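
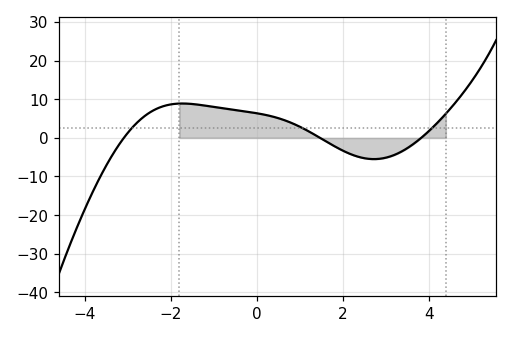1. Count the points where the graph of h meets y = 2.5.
3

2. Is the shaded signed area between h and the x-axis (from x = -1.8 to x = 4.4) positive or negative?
positive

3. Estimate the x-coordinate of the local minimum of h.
2.73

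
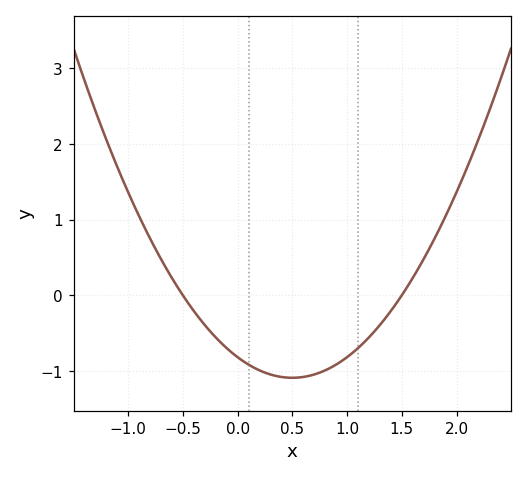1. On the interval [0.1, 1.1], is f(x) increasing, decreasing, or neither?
neither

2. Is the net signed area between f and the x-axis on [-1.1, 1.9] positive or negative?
negative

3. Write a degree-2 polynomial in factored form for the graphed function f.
y = 1.09(x + 0.5)(x - 1.5)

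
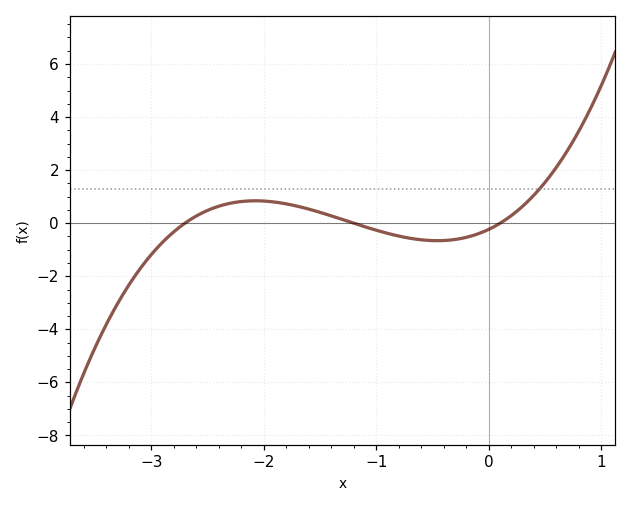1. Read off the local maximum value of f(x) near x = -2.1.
0.845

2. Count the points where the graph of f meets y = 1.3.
1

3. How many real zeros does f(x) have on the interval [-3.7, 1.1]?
3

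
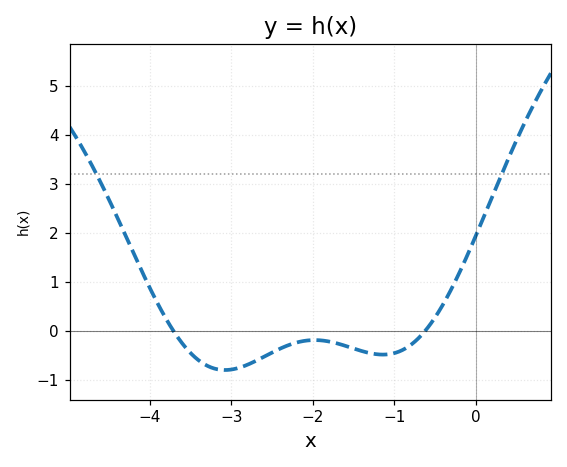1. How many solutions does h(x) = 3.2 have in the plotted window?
2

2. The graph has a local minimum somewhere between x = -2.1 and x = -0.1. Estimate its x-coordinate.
-1.1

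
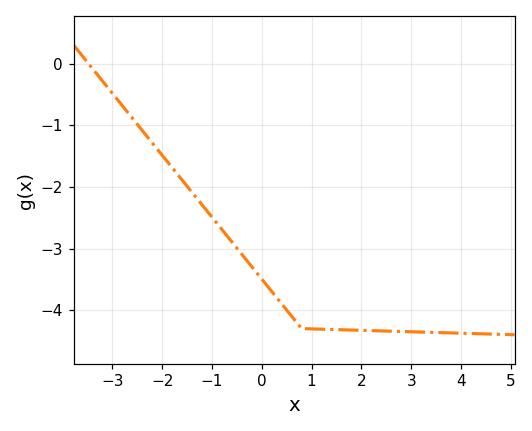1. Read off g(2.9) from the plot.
-4.3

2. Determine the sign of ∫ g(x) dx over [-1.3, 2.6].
negative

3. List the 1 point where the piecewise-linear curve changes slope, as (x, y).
(0.8, -4.3)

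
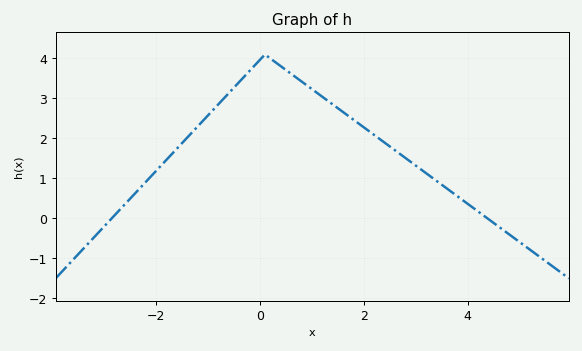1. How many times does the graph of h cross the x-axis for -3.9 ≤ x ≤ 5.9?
2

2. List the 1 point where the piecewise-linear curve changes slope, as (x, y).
(0.1, 4.1)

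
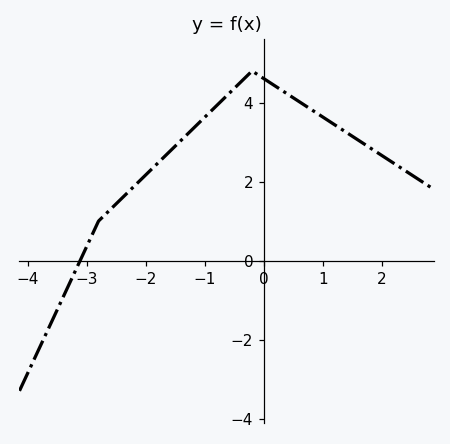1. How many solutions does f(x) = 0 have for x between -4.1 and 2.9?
1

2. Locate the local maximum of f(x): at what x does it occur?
-0.2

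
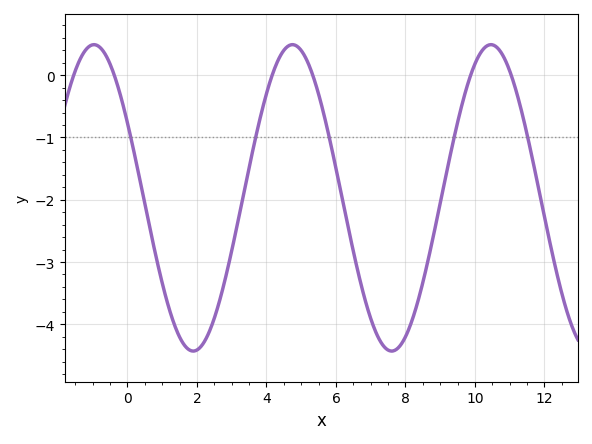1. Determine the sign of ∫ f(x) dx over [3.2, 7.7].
negative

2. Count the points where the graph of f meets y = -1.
5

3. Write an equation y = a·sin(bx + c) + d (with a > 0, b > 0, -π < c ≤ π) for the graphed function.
y = 2.46sin(1.1x + 2.63) - 1.97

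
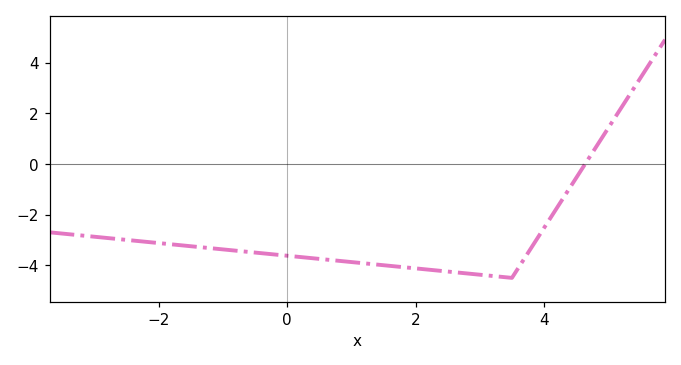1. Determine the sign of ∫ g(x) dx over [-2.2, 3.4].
negative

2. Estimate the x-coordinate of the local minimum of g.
3.5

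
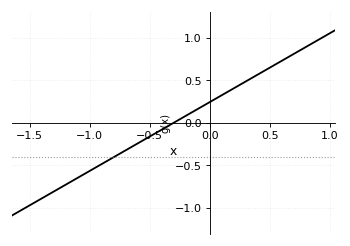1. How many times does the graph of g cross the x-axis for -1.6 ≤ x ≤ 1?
1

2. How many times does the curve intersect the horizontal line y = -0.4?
1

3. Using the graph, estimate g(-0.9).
-0.5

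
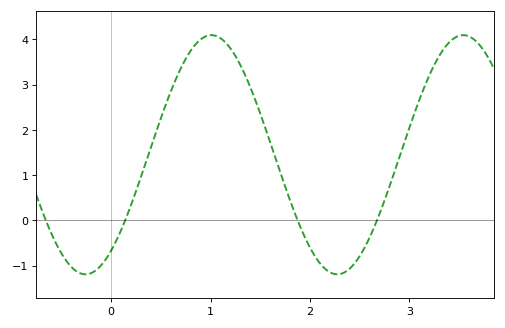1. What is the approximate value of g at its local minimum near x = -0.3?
-1.19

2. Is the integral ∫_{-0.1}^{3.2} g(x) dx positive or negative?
positive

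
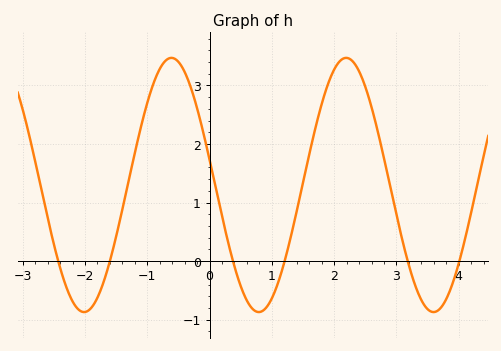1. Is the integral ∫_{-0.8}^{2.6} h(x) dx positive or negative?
positive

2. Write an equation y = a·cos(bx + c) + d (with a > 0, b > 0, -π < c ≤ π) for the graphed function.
y = 2.17cos(2.24x + 1.37) + 1.3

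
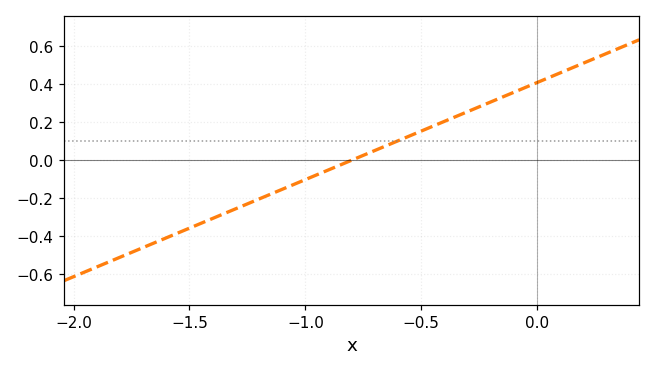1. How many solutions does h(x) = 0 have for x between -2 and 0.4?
1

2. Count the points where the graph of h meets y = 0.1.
1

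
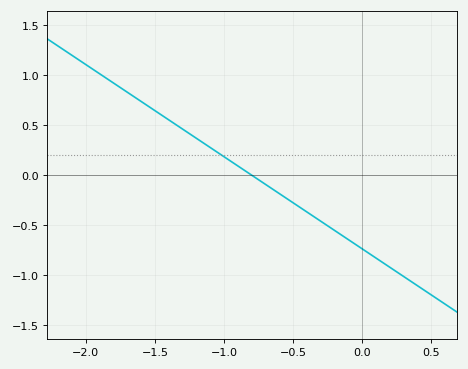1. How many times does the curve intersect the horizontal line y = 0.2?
1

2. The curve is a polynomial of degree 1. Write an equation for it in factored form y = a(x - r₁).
y = -0.92(x + 0.8)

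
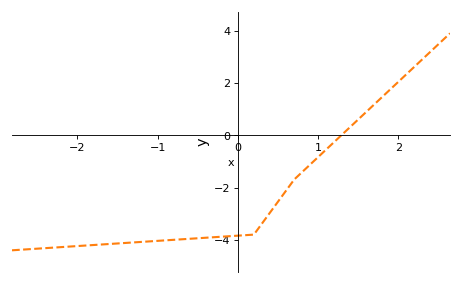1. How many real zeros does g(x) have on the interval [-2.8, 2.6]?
1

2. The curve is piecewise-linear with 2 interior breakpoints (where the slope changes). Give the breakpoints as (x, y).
(0.2, -3.8); (0.7, -1.7)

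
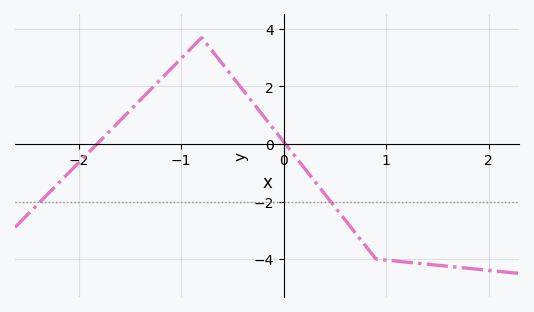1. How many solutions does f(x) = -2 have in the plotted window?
2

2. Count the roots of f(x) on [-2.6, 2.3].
2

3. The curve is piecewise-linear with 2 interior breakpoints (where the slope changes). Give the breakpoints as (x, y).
(-0.8, 3.7); (0.9, -4)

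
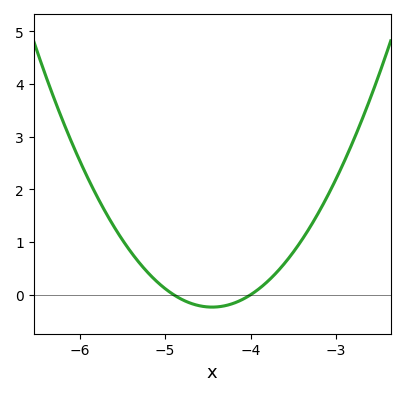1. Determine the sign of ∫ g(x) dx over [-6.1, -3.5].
positive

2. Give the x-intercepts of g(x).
-4.9, -4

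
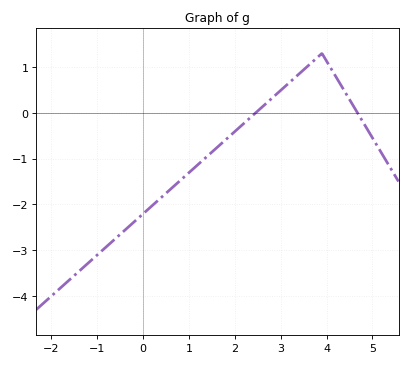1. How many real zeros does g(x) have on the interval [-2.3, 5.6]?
2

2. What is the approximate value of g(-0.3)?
-2.48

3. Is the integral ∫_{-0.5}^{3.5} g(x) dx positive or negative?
negative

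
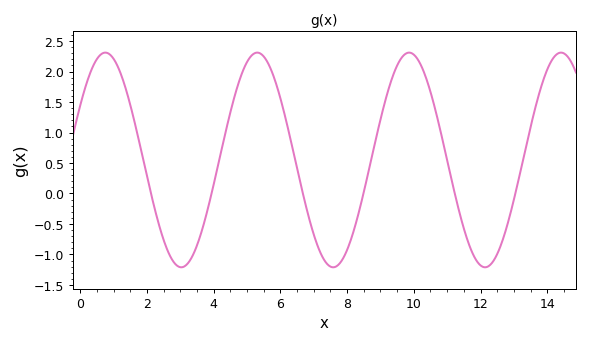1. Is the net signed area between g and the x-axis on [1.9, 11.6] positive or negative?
positive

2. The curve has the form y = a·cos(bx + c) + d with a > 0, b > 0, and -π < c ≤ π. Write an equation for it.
y = 1.76cos(1.4x - 1) + 0.55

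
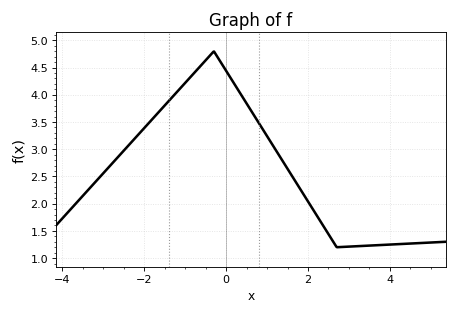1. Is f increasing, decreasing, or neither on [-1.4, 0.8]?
neither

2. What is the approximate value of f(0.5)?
3.85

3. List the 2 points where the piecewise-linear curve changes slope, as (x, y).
(-0.3, 4.8); (2.7, 1.2)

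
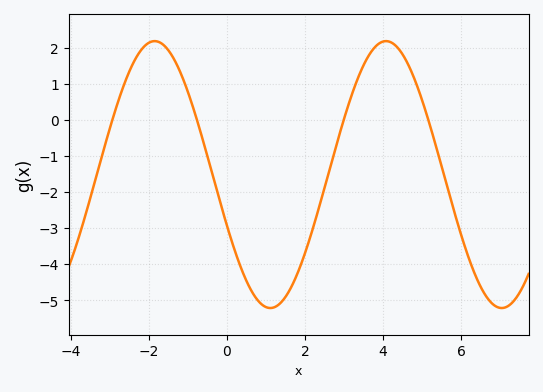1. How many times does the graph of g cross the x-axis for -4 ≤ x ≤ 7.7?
4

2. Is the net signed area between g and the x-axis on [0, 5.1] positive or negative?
negative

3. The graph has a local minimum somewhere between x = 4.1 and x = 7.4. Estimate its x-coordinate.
7.04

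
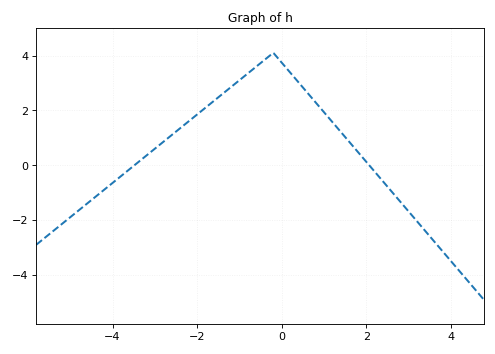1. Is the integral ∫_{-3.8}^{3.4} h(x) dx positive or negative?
positive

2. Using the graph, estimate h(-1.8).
2.2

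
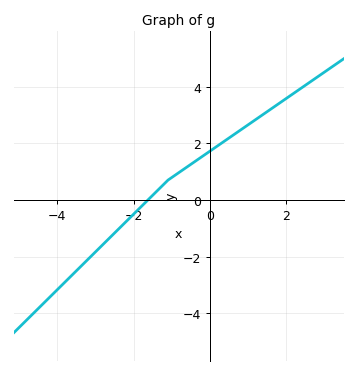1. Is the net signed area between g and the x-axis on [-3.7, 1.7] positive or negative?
positive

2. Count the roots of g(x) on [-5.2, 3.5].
1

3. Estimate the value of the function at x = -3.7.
-2.77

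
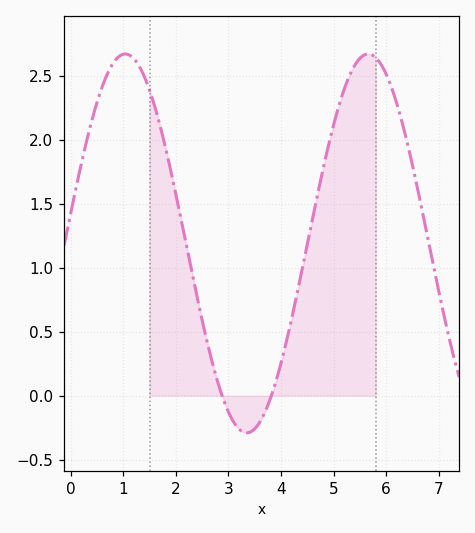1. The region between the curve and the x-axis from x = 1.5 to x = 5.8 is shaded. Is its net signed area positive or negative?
positive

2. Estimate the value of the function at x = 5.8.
2.65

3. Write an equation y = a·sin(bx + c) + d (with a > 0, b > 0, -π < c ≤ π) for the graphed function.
y = 1.48sin(1.4x + 0.16) + 1.19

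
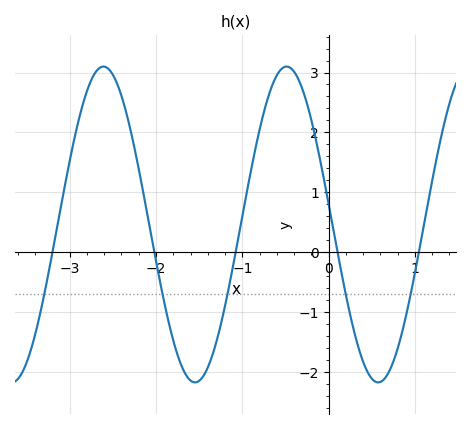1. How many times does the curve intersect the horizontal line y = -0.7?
5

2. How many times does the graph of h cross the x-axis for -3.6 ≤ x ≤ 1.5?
5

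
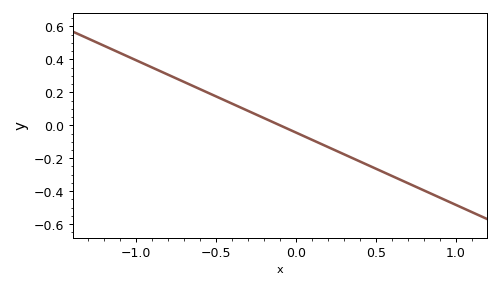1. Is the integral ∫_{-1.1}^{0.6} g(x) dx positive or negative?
positive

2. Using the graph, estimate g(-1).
0.396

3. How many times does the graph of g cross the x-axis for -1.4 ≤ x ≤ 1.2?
1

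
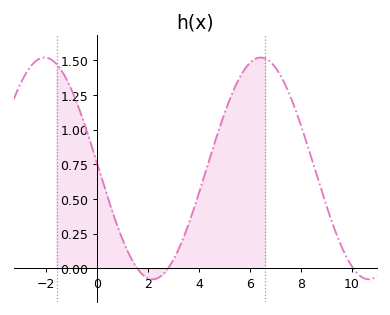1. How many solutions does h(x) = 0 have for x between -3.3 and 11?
3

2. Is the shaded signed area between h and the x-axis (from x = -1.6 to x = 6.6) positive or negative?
positive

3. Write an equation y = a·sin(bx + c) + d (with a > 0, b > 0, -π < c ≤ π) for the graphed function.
y = 0.8sin(0.74x + 3.1) + 0.72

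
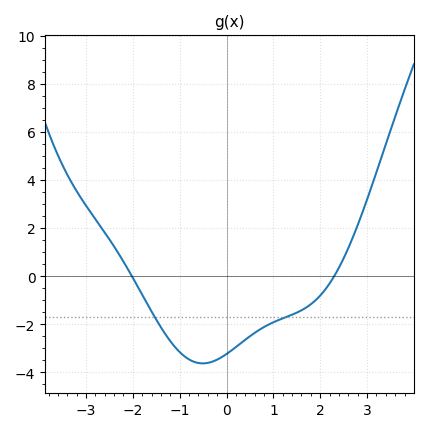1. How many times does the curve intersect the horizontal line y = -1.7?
2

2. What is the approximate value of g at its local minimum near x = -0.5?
-3.62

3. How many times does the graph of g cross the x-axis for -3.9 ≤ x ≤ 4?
2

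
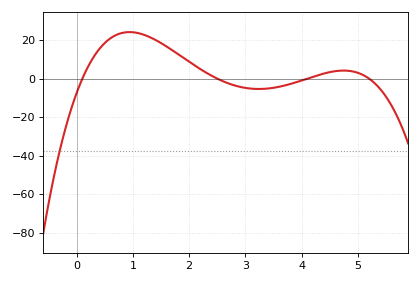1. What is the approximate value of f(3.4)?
-6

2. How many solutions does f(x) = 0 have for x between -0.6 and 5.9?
4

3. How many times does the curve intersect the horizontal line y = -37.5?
1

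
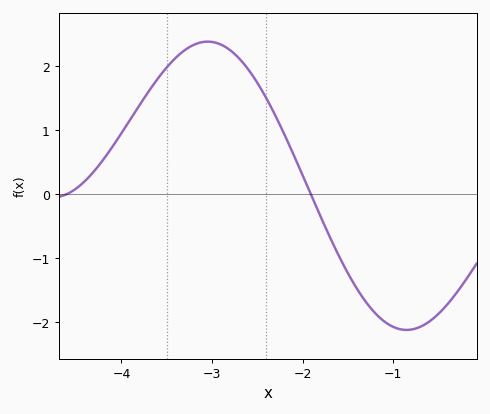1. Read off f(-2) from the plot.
0.292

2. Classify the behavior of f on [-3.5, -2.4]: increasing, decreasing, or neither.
neither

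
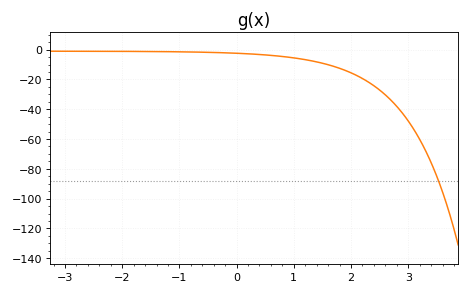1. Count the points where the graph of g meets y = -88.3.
1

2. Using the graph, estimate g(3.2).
-60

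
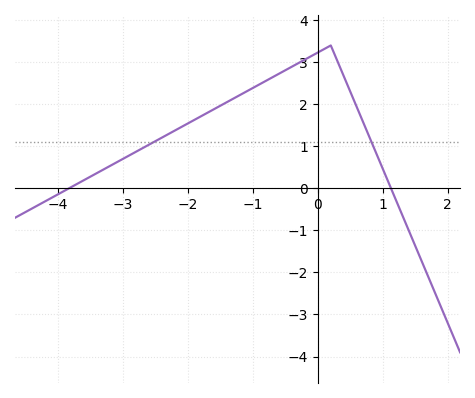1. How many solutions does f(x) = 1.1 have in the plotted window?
2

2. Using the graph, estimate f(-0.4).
2.89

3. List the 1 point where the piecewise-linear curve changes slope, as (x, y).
(0.2, 3.4)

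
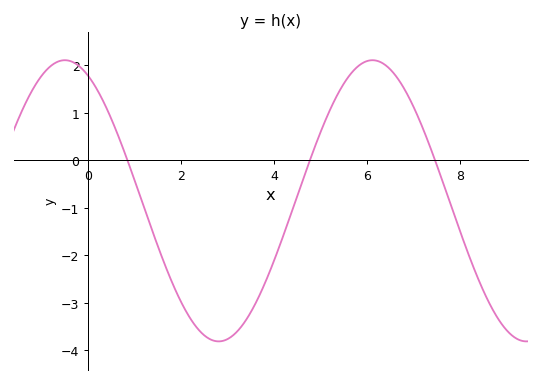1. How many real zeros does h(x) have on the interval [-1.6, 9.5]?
3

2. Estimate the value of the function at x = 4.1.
-1.83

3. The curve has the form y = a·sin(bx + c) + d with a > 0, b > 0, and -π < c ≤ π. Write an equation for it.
y = 2.96sin(0.95x + 2.05) - 0.85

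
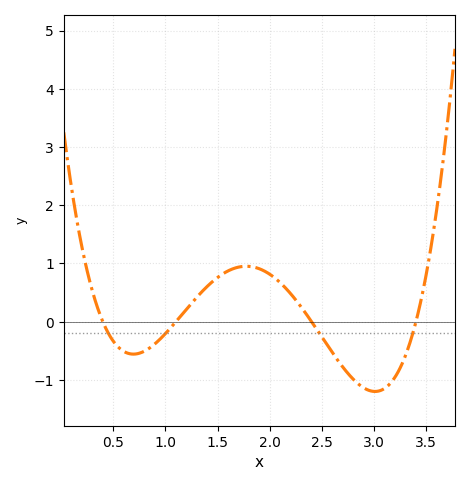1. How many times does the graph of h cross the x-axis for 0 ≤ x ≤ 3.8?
4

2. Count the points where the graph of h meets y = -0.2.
4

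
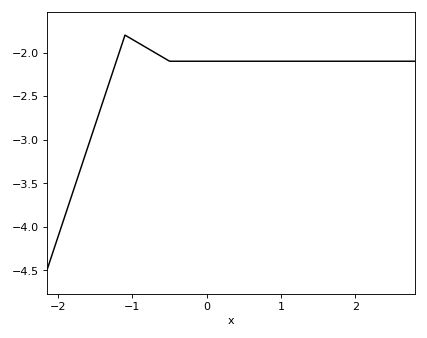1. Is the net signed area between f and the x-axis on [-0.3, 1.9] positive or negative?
negative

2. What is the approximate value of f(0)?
-2.1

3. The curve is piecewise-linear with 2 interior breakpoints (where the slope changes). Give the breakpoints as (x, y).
(-1.1, -1.8); (-0.5, -2.1)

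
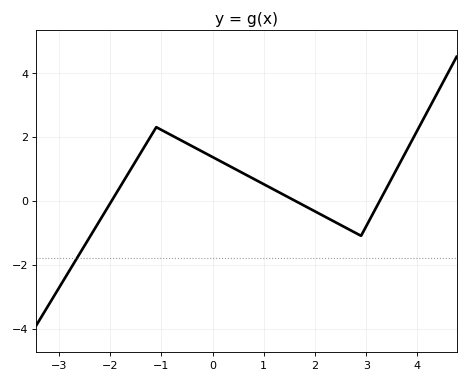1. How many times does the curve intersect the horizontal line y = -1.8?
1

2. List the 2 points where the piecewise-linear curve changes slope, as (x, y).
(-1.1, 2.3); (2.9, -1.1)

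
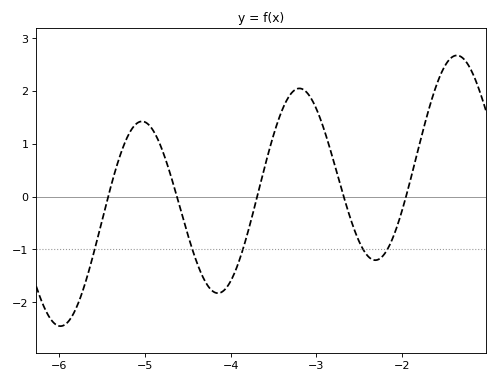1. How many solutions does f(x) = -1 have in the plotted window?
5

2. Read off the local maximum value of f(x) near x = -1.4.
2.7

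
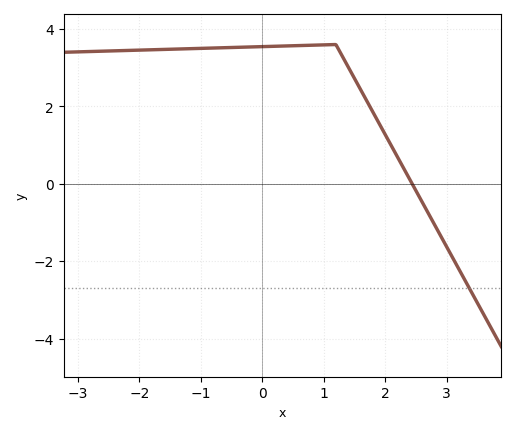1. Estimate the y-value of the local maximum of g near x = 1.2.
3.6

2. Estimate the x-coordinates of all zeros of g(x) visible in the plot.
2.44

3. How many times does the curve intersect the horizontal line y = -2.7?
1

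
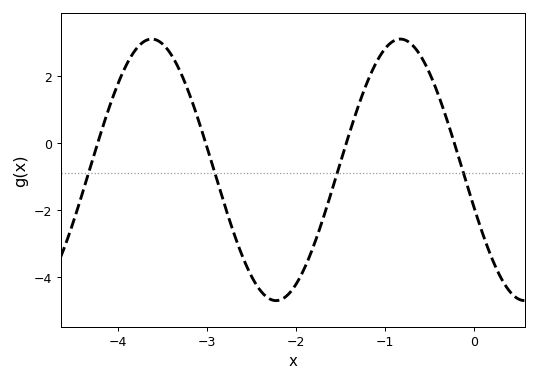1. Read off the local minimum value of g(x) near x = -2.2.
-4.7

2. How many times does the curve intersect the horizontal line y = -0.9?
4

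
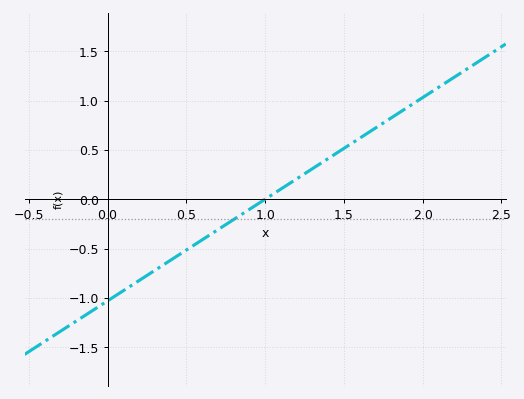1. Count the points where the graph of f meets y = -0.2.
1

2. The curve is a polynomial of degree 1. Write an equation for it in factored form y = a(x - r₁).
y = 1.03(x - 1)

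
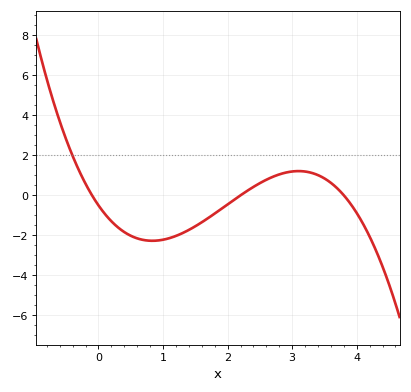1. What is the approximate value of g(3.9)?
-0.408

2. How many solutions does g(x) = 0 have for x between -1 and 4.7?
3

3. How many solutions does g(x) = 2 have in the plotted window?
1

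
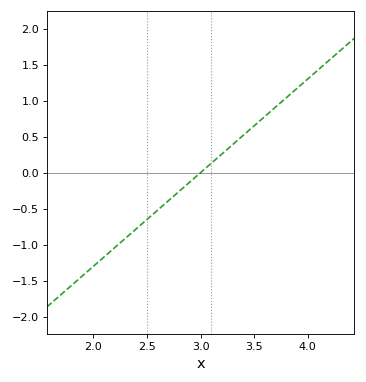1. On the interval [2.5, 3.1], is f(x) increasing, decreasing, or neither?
increasing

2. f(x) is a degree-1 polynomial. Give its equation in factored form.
y = 1.3(x - 3)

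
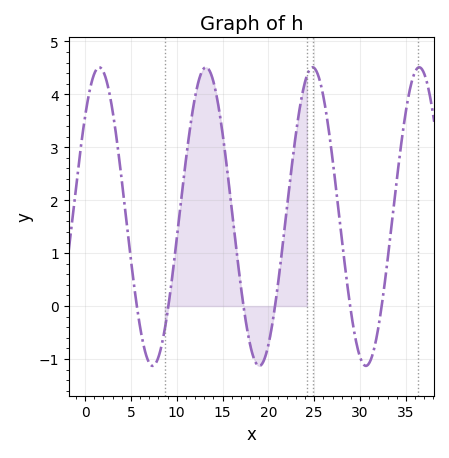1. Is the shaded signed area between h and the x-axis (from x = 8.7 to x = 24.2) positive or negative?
positive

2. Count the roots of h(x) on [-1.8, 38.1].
6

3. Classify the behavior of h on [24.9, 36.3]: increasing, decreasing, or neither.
neither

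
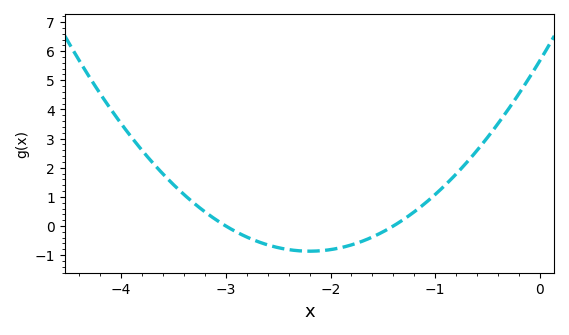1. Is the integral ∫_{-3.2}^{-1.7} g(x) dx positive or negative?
negative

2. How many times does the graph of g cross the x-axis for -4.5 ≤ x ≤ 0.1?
2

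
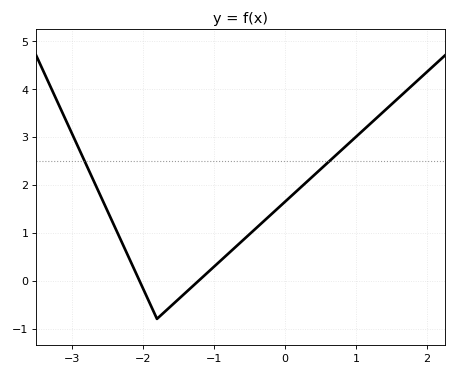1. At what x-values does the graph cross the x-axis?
-2, -1.2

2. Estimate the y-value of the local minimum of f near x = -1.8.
-0.8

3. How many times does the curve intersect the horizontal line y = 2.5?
2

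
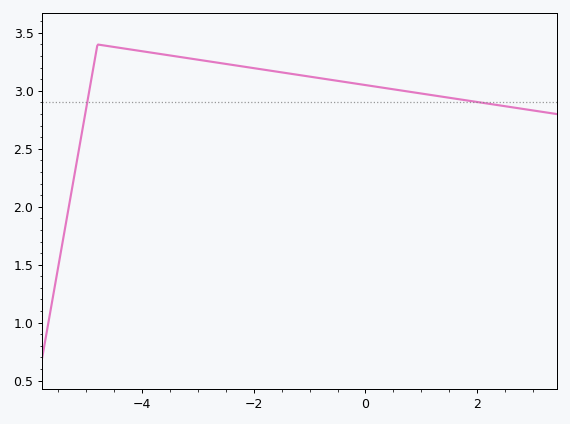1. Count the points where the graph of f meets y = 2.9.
2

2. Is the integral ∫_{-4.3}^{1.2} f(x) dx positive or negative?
positive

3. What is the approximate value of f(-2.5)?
3.25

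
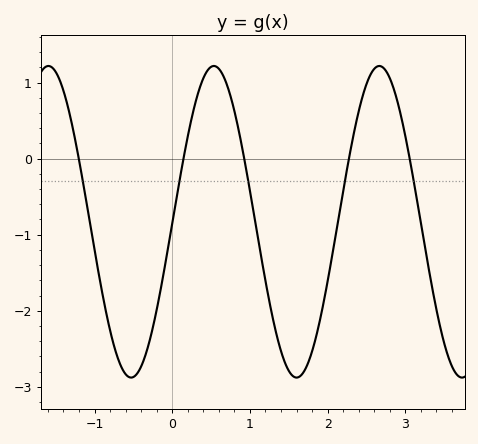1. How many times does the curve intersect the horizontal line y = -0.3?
5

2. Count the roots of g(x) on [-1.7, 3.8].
5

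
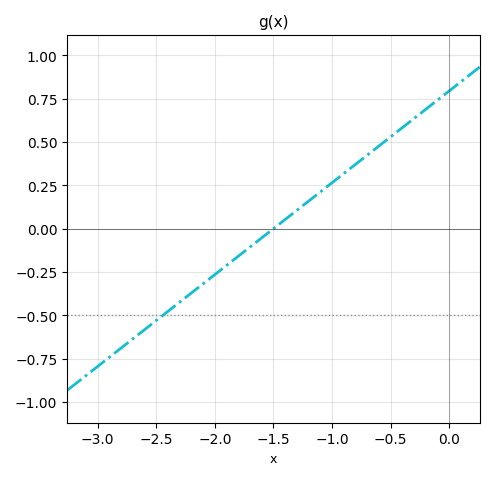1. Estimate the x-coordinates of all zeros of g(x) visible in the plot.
-1.5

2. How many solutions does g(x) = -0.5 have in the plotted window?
1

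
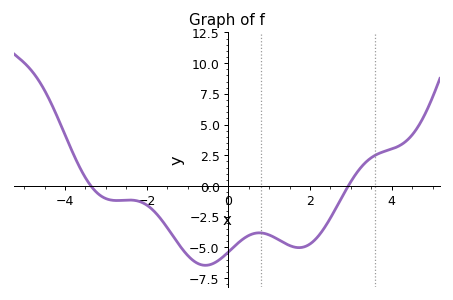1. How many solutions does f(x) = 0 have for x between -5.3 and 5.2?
2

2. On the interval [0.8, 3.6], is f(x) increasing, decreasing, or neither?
neither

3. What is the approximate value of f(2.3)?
-3.66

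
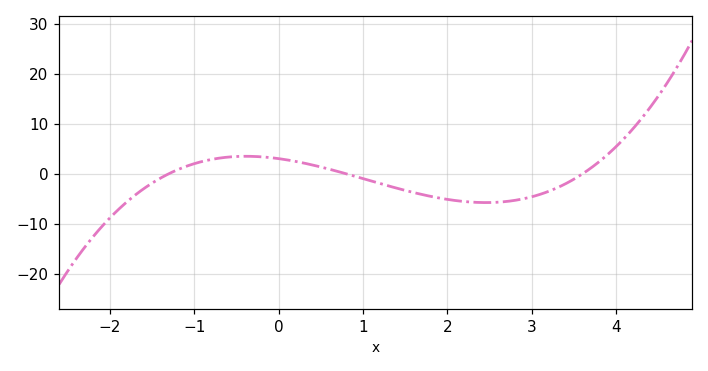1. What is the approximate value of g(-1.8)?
-6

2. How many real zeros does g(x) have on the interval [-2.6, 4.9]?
3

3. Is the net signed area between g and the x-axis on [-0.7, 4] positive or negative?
negative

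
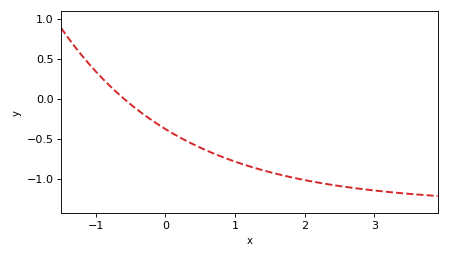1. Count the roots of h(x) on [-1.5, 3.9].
1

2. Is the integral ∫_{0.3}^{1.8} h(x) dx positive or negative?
negative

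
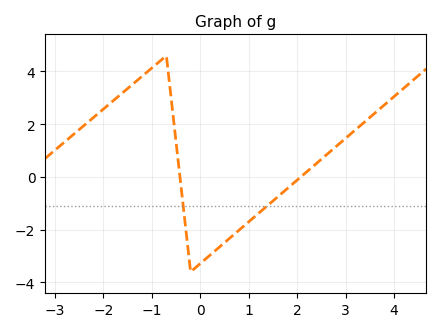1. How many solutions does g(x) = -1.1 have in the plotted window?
2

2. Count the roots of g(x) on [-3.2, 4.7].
2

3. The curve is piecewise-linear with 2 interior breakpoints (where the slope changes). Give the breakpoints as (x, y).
(-0.7, 4.6); (-0.2, -3.6)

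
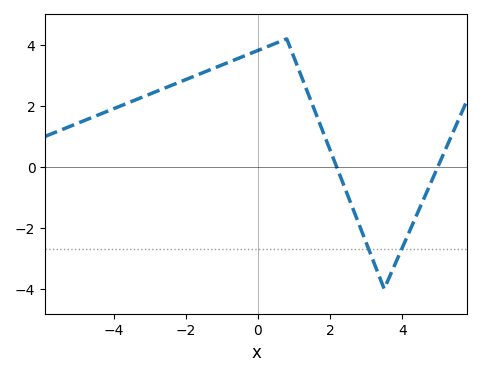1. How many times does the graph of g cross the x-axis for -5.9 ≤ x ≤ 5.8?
2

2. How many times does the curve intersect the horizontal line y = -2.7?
2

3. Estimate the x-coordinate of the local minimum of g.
3.4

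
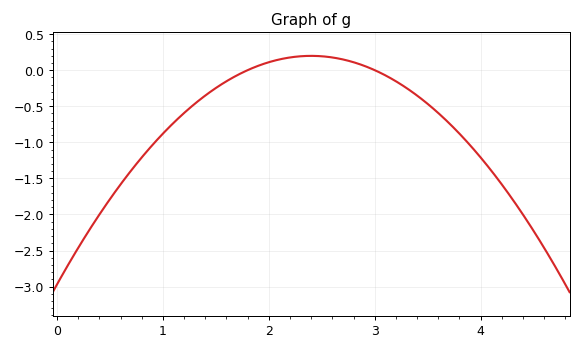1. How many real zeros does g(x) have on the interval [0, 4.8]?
2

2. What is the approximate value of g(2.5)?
0.2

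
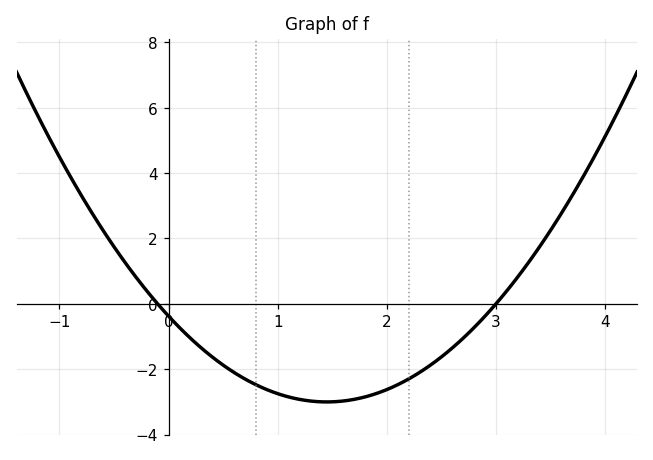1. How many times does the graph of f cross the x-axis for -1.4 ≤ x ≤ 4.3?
2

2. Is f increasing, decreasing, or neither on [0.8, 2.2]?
neither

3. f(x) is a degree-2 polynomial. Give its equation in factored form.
y = 1.25(x + 0.1)(x - 3)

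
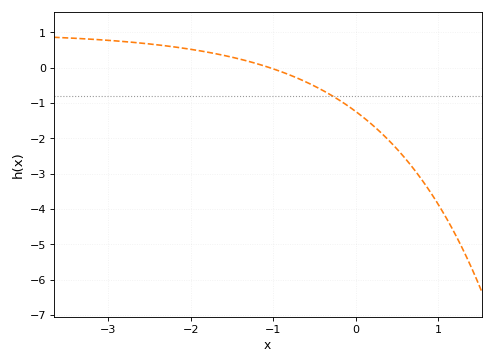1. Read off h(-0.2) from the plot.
-0.918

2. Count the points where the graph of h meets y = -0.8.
1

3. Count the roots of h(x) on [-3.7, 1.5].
1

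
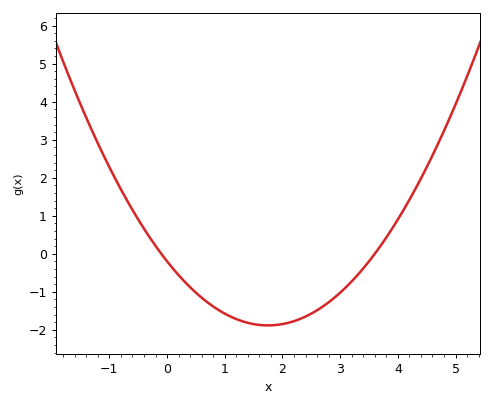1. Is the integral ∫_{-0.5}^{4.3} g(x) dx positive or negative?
negative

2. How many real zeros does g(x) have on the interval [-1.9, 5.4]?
2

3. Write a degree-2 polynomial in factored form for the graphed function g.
y = 0.55(x + 0.1)(x - 3.6)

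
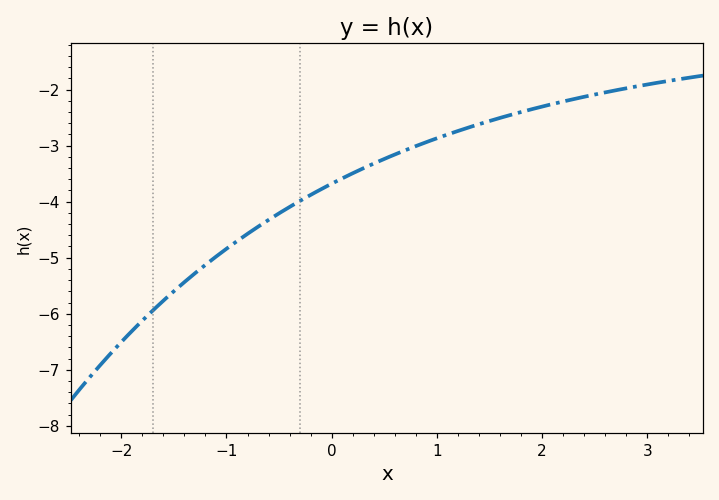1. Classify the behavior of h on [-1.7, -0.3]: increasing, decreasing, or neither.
increasing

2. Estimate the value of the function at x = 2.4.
-2.1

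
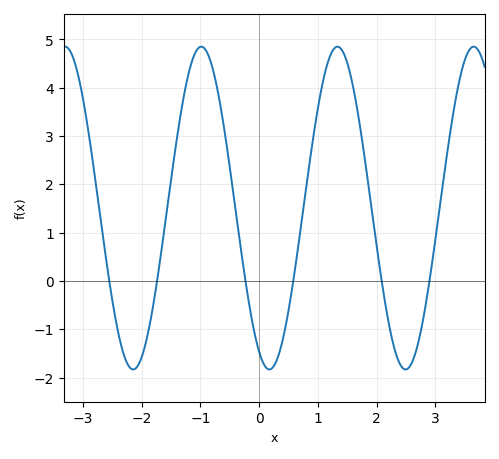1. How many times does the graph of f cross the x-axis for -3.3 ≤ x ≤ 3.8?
6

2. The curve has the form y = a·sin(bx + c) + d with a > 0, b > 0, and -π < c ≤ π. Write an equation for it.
y = 3.34sin(2.71x - 2.04) + 1.51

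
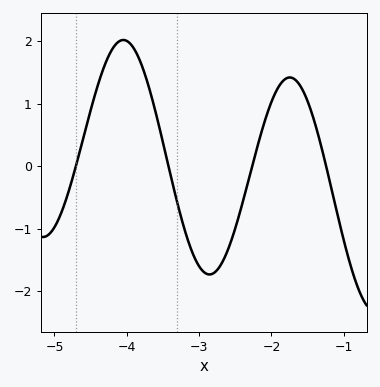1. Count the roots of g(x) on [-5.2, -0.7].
4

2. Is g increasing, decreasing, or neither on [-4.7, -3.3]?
neither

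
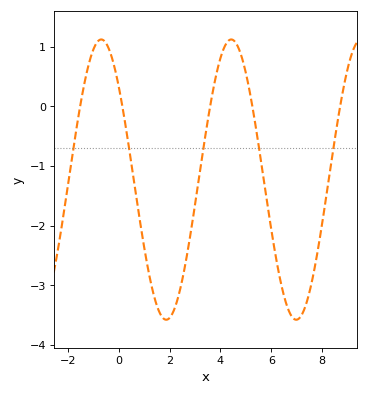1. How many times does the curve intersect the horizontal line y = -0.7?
5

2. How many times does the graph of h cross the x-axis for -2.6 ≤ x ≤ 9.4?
5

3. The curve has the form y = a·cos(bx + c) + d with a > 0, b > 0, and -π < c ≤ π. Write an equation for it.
y = 2.35cos(1.23x + 0.84) - 1.23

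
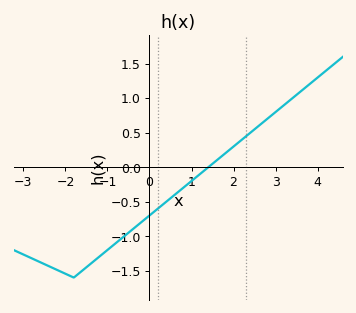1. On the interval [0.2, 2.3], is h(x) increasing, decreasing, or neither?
increasing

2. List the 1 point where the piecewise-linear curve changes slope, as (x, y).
(-1.8, -1.6)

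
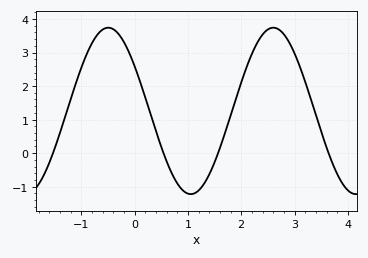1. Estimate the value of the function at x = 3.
3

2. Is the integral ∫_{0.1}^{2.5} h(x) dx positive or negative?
positive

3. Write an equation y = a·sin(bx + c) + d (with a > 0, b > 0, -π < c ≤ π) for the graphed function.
y = 2.48sin(2x + 2.6) + 1.26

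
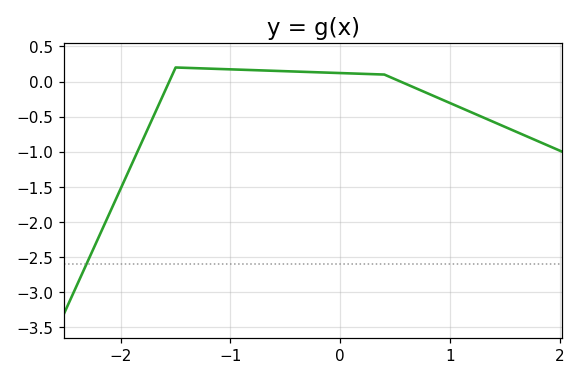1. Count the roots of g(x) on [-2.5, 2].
2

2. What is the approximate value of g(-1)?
0.15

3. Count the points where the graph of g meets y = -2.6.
1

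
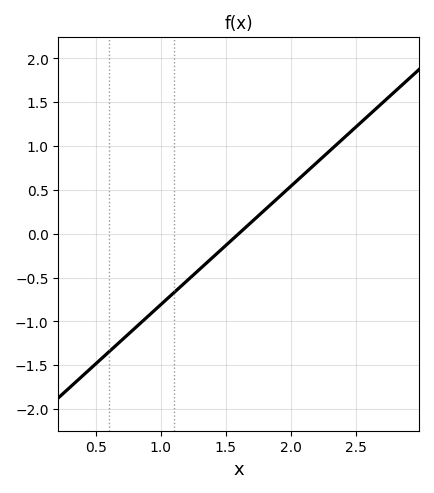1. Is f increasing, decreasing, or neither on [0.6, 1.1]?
increasing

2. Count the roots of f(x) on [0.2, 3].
1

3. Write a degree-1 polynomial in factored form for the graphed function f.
y = 1.35(x - 1.6)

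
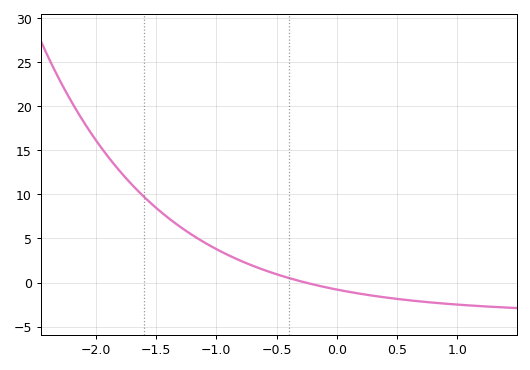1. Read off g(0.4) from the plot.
-1.5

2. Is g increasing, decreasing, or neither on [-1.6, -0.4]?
decreasing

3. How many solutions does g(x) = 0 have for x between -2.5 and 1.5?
1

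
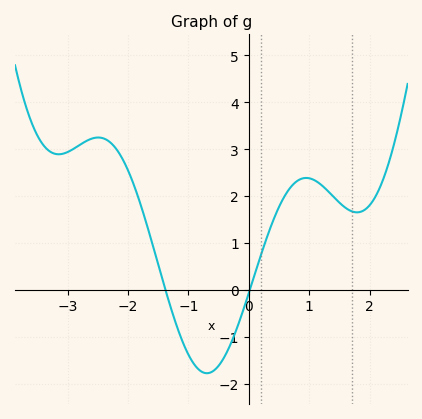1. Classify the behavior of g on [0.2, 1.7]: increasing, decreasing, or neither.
neither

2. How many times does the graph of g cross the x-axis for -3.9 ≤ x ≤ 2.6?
2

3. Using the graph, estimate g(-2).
2.55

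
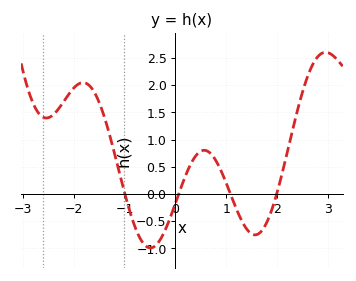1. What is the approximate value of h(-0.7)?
-0.801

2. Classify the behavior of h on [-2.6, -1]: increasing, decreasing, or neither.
neither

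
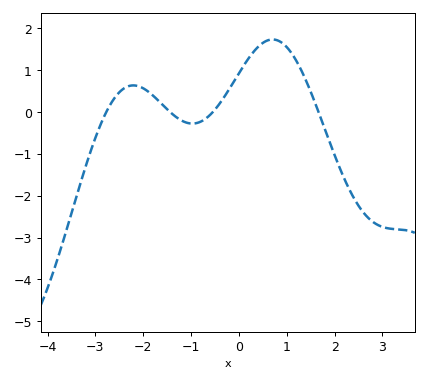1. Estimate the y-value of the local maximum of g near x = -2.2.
0.6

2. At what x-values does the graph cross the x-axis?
-2.8, -1.4, -0.6, 1.6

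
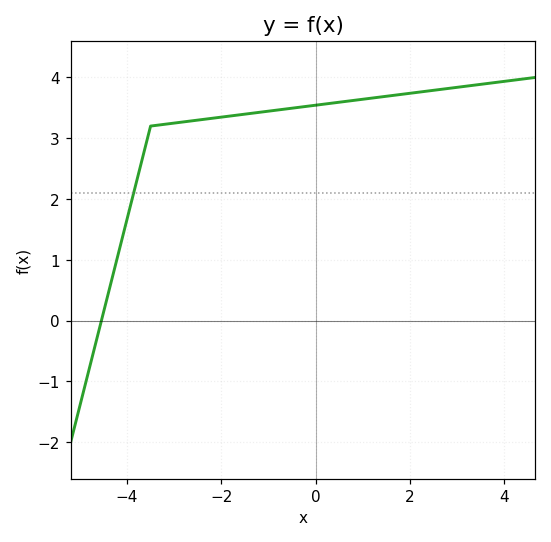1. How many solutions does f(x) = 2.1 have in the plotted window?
1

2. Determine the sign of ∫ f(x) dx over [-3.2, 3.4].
positive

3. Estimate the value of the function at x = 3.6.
3.9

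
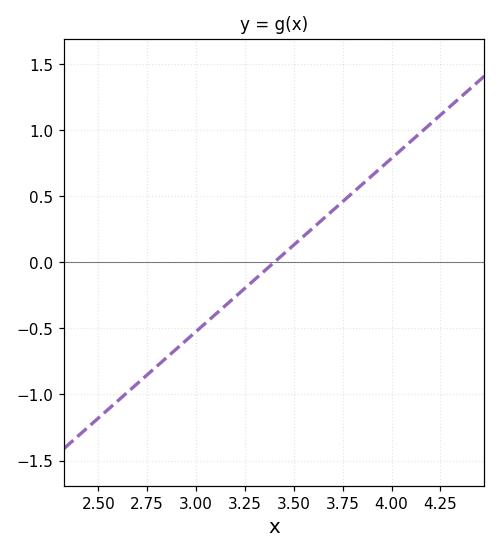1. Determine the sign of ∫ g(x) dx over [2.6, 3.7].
negative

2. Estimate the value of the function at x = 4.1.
0.917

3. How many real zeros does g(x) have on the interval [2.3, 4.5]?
1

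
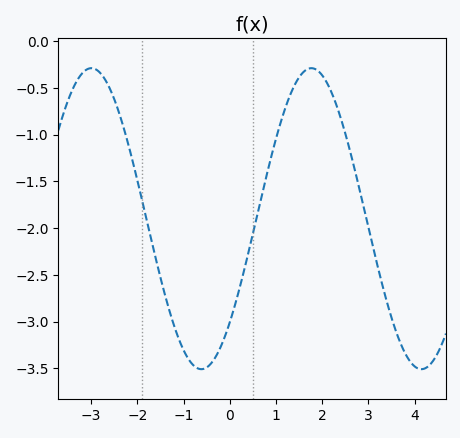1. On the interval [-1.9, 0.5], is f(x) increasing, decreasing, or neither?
neither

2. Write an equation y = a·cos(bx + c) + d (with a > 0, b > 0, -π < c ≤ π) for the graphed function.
y = 1.61cos(1.32x - 2.33) - 1.9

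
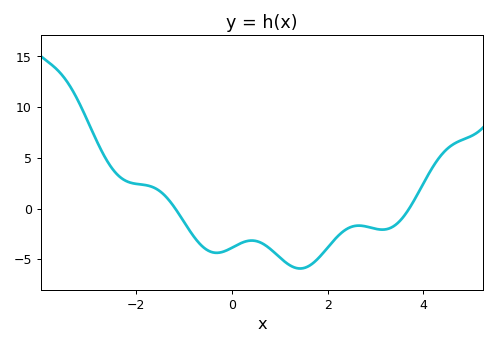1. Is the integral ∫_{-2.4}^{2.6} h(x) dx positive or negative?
negative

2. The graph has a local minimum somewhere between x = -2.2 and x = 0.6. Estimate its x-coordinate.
-0.4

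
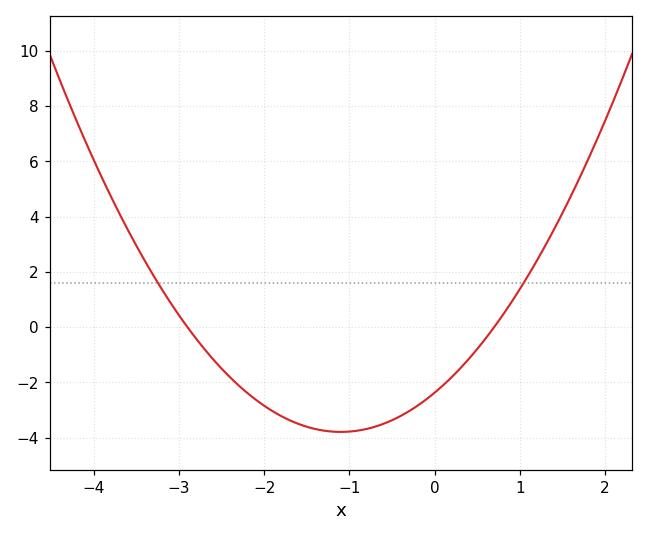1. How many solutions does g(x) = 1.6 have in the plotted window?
2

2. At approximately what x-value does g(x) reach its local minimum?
-1.1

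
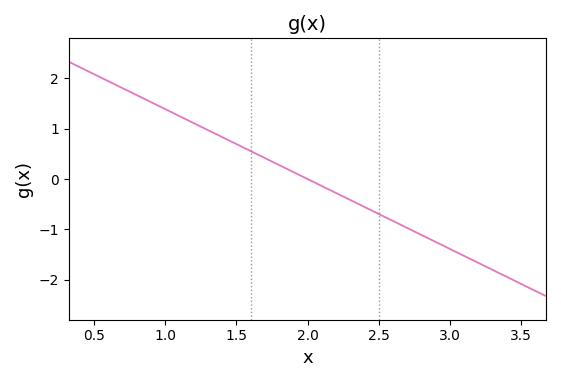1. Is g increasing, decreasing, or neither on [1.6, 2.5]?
decreasing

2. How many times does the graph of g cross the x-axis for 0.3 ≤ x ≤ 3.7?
1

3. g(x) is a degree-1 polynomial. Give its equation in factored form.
y = -1.39(x - 2)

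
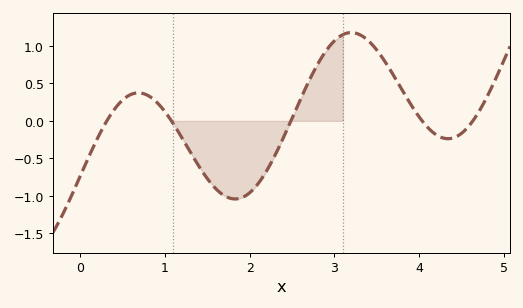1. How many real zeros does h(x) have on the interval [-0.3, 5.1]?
5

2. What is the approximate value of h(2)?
-0.959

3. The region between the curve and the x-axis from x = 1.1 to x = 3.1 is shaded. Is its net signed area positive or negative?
negative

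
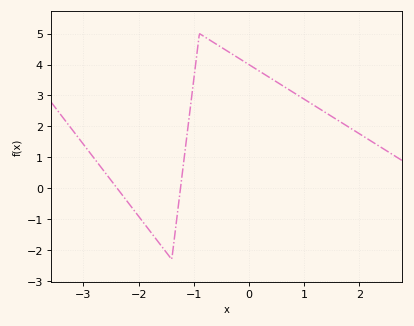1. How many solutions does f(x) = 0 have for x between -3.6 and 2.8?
2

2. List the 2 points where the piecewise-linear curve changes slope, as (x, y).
(-1.4, -2.3); (-0.9, 5)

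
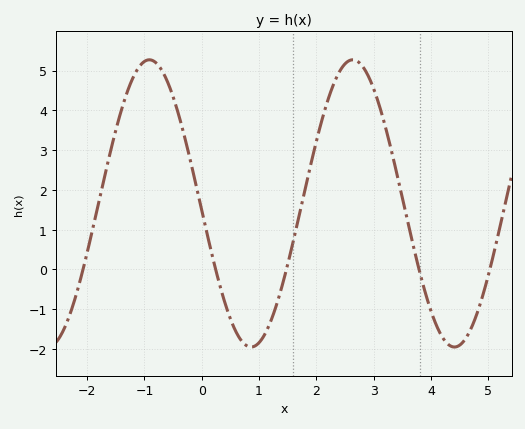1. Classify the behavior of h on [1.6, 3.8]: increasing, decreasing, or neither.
neither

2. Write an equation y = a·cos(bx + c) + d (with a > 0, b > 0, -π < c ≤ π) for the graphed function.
y = 3.61cos(1.77x + 1.62) + 1.66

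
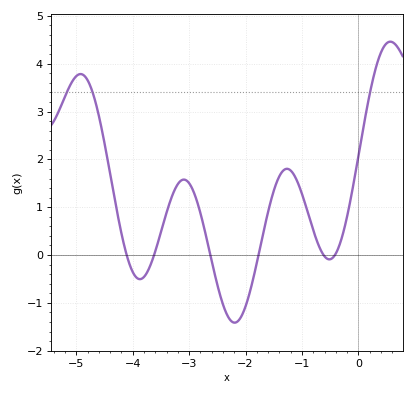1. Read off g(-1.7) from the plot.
0.388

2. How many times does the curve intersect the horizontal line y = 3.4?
3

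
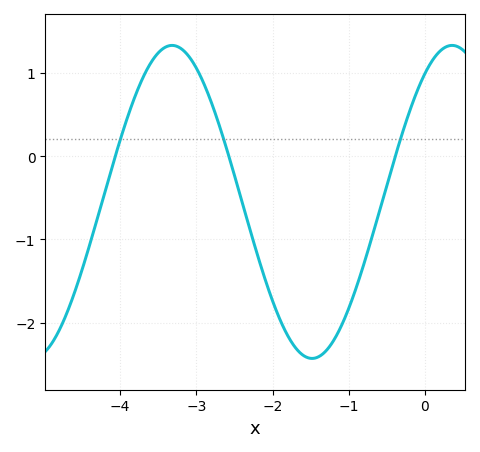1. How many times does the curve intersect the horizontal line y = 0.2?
3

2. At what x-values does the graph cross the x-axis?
-4.06, -2.57, -0.389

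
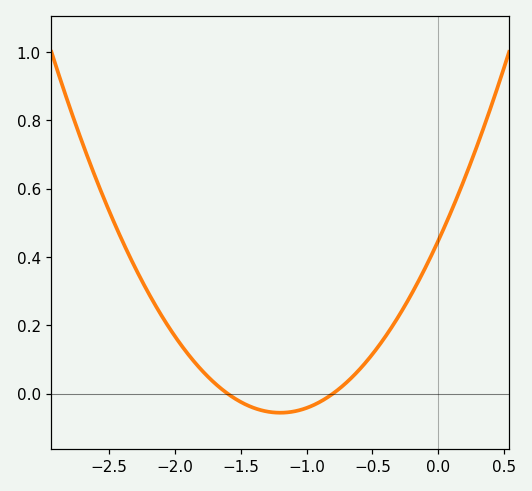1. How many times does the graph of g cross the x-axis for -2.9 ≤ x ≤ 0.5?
2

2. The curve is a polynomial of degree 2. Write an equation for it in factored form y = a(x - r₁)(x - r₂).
y = 0.35(x + 1.6)(x + 0.8)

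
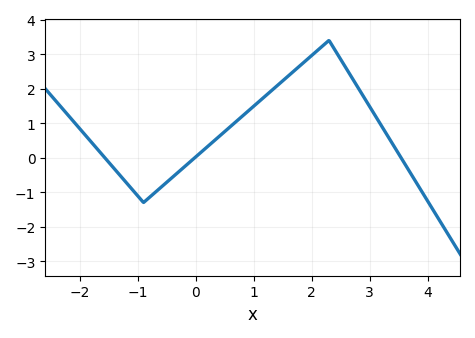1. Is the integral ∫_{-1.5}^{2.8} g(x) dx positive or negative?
positive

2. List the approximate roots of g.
-1.6, 0, 3.5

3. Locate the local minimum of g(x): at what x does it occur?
-0.9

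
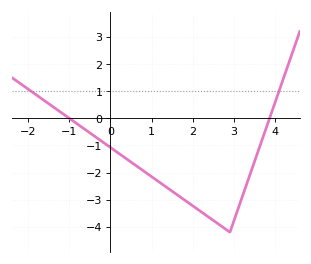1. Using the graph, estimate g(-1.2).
0.2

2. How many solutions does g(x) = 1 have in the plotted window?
2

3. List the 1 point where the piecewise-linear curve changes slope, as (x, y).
(2.9, -4.2)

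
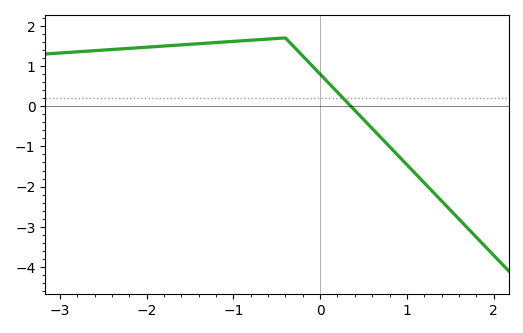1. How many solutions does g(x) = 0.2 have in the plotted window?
1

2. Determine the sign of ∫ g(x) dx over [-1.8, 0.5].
positive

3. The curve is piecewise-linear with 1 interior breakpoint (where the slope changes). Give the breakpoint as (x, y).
(-0.4, 1.7)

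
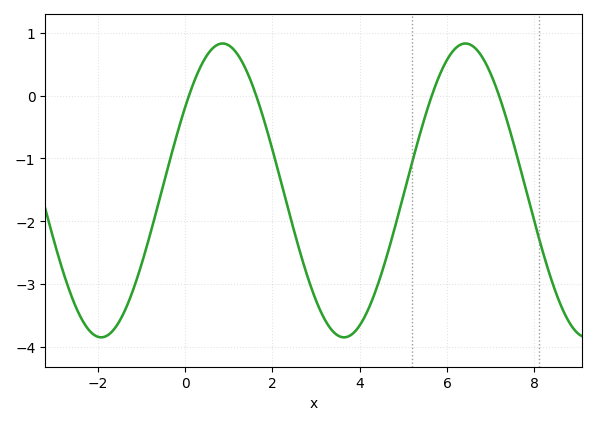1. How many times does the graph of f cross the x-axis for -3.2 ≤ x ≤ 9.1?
4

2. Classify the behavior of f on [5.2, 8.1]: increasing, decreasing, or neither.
neither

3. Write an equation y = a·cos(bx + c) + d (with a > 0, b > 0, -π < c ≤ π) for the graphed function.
y = 2.34cos(1.1x - 0.97) - 1.51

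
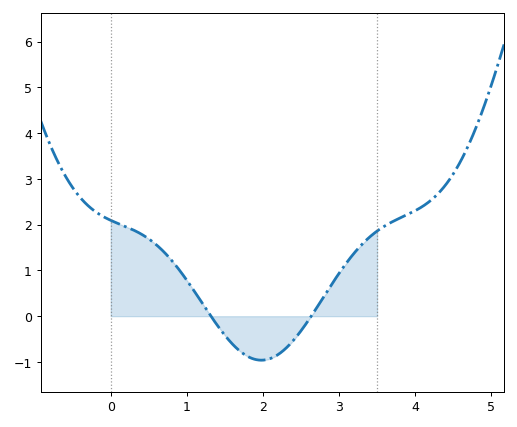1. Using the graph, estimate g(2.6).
-0.1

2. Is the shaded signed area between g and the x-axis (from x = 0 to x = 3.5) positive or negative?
positive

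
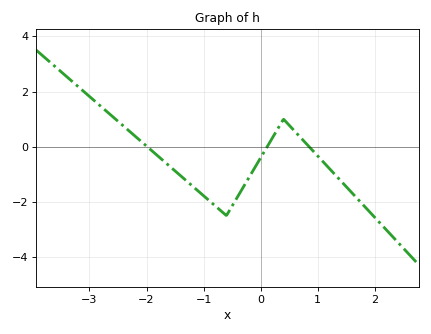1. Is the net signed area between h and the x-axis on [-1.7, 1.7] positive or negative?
negative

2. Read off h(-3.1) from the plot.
2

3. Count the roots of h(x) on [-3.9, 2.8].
3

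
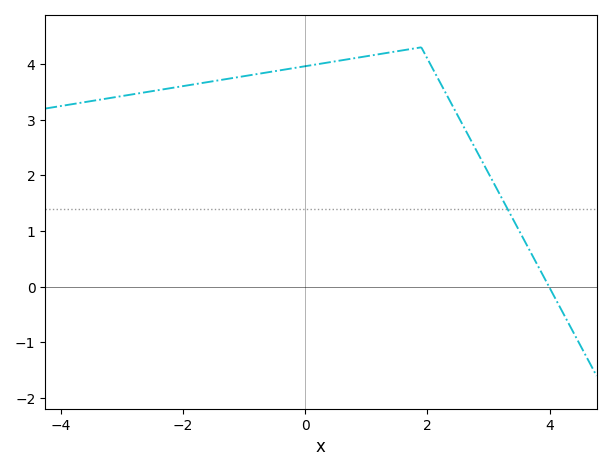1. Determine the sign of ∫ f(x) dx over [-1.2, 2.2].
positive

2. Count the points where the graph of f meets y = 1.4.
1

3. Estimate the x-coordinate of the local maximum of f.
1.9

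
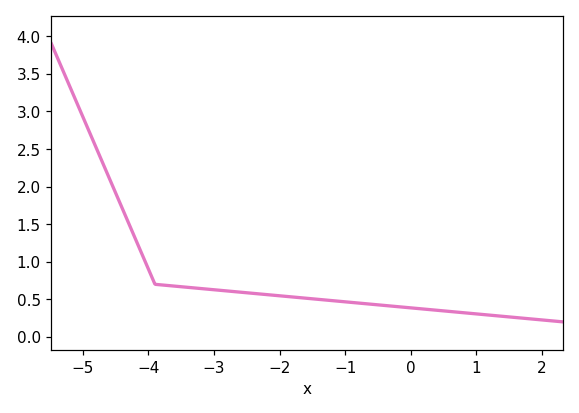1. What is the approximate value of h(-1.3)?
0.5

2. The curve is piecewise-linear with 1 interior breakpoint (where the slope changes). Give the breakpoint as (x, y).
(-3.9, 0.7)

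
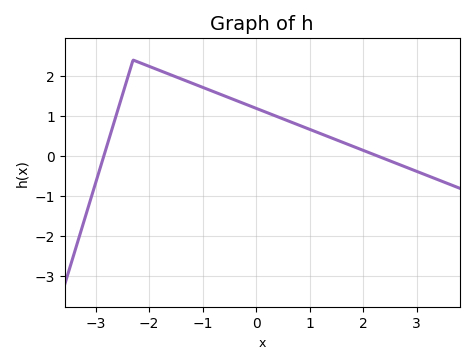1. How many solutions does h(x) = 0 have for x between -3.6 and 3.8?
2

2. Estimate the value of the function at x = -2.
2.2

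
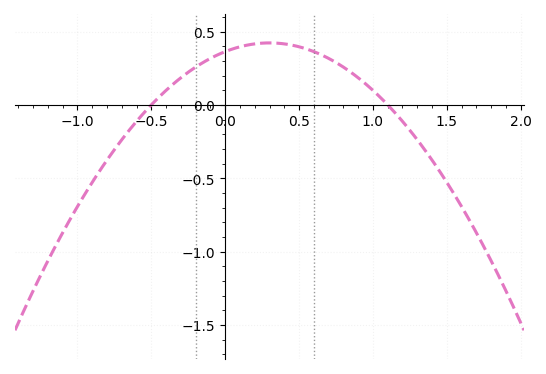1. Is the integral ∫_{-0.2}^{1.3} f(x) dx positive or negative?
positive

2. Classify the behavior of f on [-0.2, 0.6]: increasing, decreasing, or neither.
neither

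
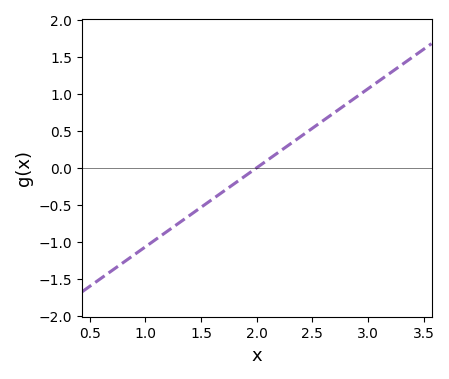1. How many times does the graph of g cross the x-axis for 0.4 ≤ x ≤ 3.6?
1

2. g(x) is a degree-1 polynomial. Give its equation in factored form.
y = 1.07(x - 2)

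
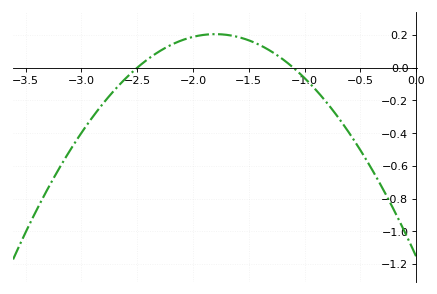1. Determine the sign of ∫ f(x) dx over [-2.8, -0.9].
positive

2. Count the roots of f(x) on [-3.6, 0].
2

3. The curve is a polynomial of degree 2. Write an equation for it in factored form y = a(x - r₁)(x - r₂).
y = -0.42(x + 2.5)(x + 1.1)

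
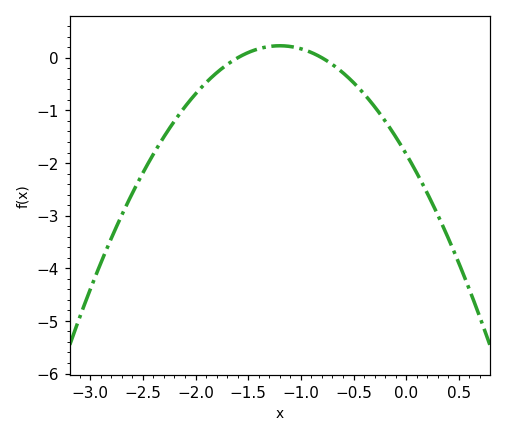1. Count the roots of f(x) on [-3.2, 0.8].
2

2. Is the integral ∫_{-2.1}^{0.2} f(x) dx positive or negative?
negative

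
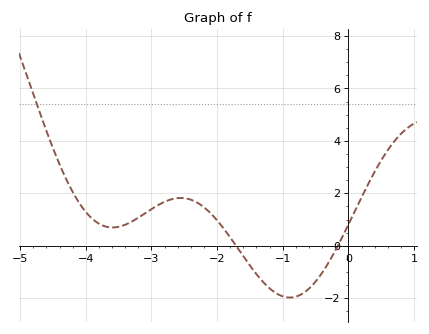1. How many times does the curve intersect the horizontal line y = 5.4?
1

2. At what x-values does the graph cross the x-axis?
-1.71, -0.161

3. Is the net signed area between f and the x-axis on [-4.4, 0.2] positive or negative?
positive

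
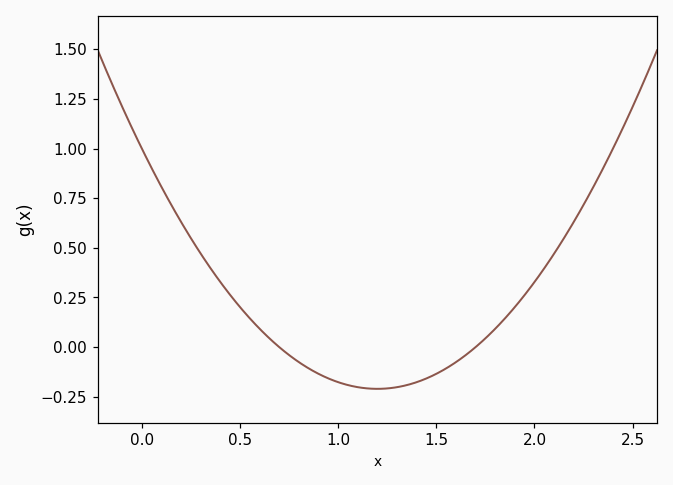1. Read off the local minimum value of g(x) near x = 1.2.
-0.21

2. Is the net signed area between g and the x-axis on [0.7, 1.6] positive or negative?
negative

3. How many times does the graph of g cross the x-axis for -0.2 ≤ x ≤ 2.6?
2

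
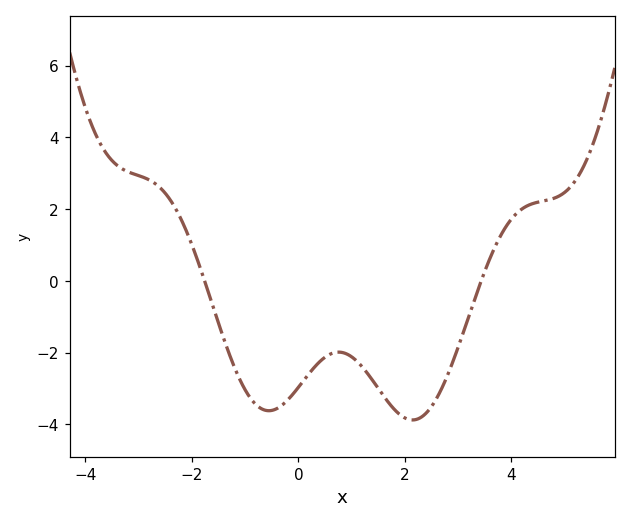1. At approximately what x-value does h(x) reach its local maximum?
0.8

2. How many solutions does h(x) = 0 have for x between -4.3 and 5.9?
2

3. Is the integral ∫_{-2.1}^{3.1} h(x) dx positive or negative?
negative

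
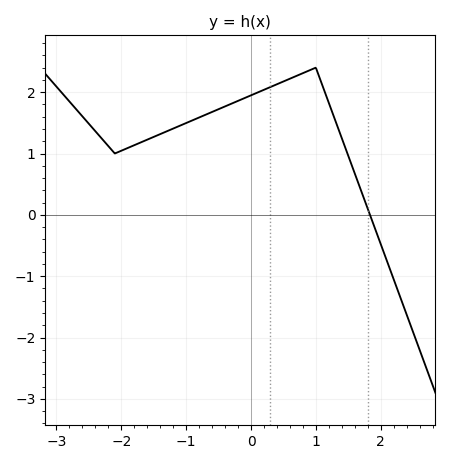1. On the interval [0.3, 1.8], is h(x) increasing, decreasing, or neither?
neither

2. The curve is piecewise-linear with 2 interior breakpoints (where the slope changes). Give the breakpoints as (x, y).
(-2.1, 1); (1, 2.4)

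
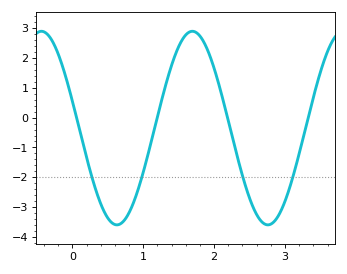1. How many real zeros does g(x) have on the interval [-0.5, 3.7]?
4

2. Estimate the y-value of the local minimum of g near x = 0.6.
-3.6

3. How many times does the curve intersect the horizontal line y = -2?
4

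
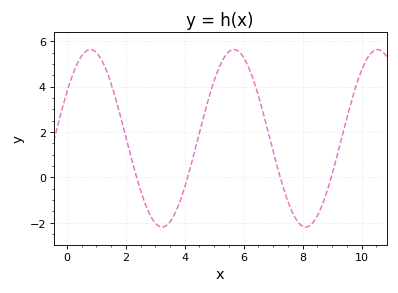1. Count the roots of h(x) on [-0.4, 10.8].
4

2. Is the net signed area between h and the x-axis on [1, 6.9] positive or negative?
positive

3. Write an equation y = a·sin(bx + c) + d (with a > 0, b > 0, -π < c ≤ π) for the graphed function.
y = 3.91sin(1.3x + 0.54) + 1.72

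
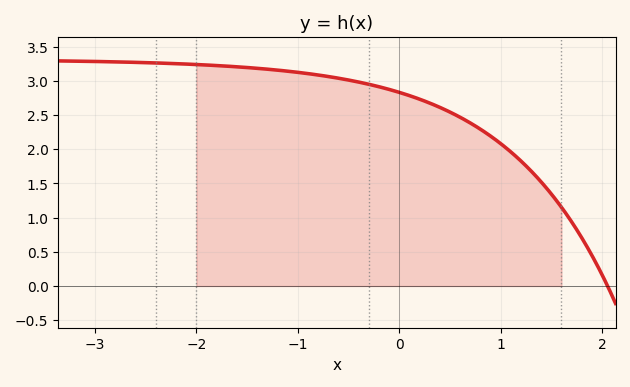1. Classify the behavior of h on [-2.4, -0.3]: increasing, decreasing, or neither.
decreasing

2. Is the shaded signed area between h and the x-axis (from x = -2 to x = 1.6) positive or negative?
positive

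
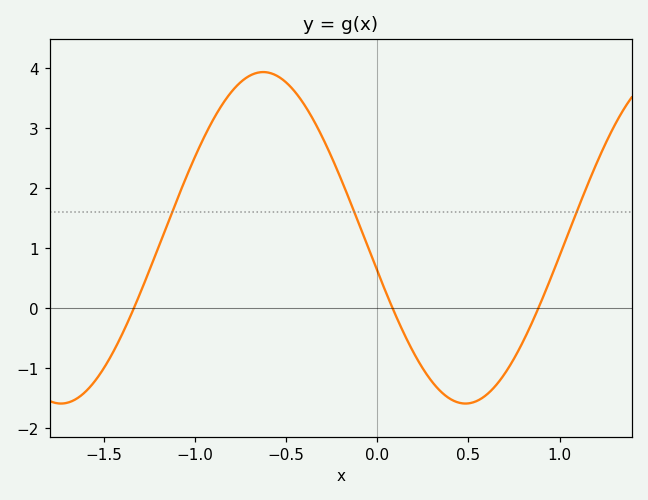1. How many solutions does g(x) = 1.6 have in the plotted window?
3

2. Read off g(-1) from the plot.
2.53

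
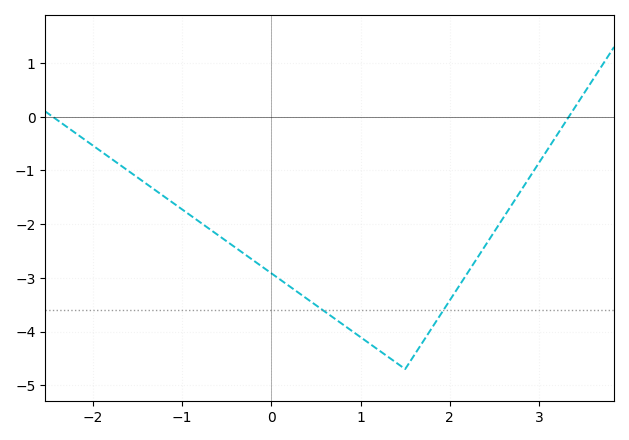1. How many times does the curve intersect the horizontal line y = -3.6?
2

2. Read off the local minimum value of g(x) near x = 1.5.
-4.7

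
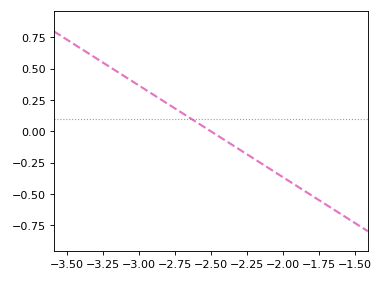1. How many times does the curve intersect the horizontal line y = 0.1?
1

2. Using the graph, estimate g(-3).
0.365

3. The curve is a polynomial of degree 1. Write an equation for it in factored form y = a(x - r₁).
y = -0.73(x + 2.5)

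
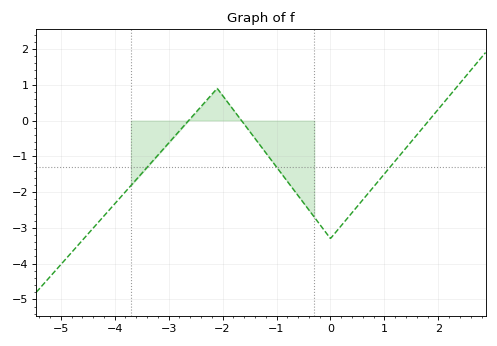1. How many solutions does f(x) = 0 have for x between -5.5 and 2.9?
3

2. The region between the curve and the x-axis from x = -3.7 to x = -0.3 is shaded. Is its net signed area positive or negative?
negative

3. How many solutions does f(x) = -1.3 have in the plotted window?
3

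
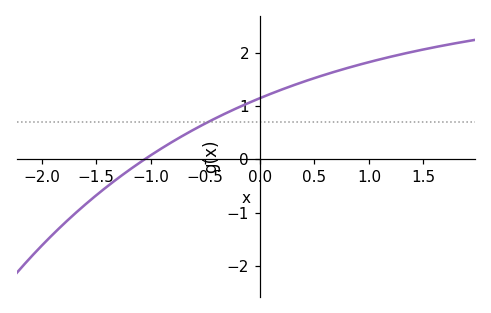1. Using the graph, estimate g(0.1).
1.2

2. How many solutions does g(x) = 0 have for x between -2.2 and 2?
1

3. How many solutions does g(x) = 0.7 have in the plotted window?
1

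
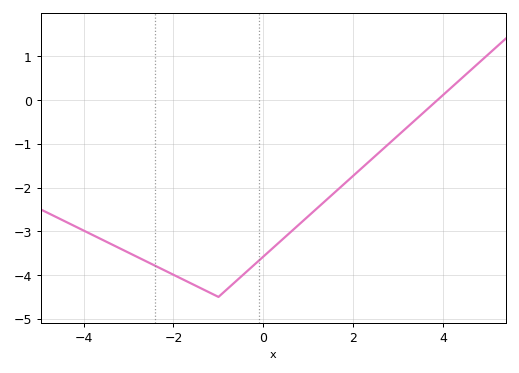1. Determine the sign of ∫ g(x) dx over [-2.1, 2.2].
negative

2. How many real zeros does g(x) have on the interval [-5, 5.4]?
1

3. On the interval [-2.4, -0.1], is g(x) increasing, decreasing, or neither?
neither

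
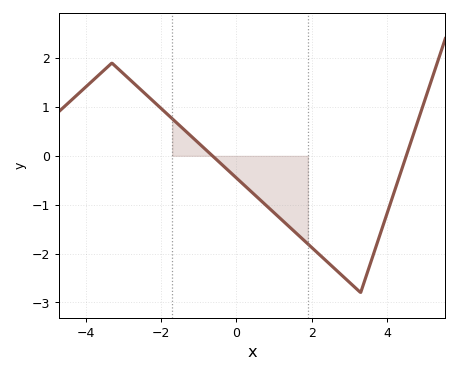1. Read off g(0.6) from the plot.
-0.9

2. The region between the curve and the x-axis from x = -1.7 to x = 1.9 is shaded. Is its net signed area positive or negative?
negative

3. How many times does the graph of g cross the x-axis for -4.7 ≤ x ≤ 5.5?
2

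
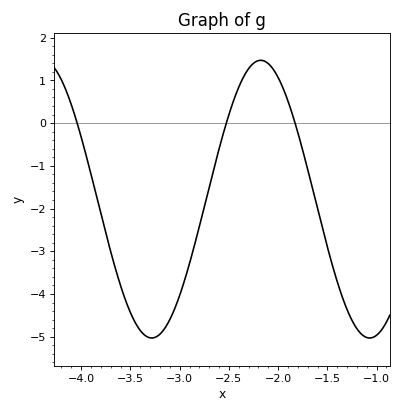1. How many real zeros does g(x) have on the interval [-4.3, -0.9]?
3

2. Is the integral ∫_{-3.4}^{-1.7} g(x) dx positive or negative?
negative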